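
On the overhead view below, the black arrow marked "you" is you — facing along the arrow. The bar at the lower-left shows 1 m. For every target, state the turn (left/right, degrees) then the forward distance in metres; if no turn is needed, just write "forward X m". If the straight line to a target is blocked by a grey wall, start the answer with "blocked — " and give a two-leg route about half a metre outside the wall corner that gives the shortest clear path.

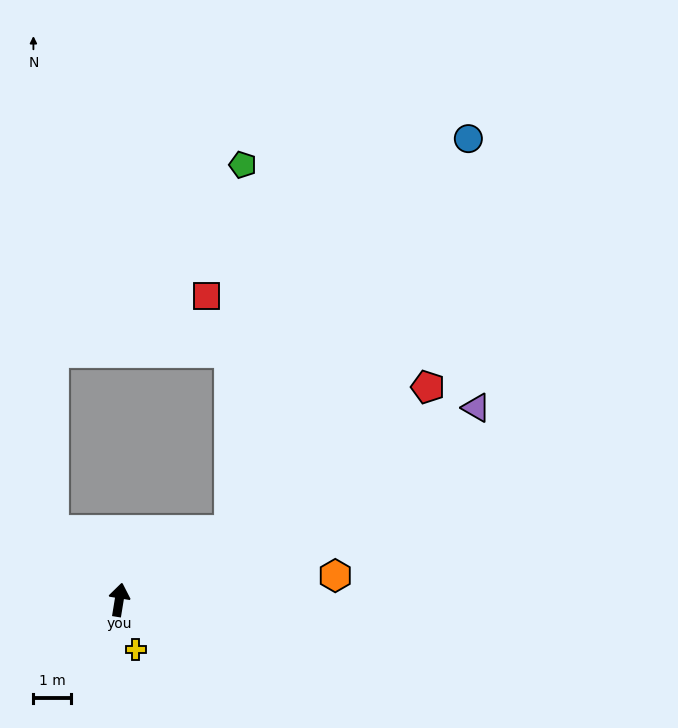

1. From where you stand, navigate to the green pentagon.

blocked — turn right 49°, forward 3.5 m, then turn left 56°, forward 9.8 m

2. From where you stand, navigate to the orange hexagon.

turn right 74°, forward 5.8 m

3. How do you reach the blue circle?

blocked — turn right 49°, forward 3.5 m, then turn left 27°, forward 12.3 m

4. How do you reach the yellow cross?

turn right 152°, forward 1.4 m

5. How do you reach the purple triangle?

turn right 52°, forward 10.9 m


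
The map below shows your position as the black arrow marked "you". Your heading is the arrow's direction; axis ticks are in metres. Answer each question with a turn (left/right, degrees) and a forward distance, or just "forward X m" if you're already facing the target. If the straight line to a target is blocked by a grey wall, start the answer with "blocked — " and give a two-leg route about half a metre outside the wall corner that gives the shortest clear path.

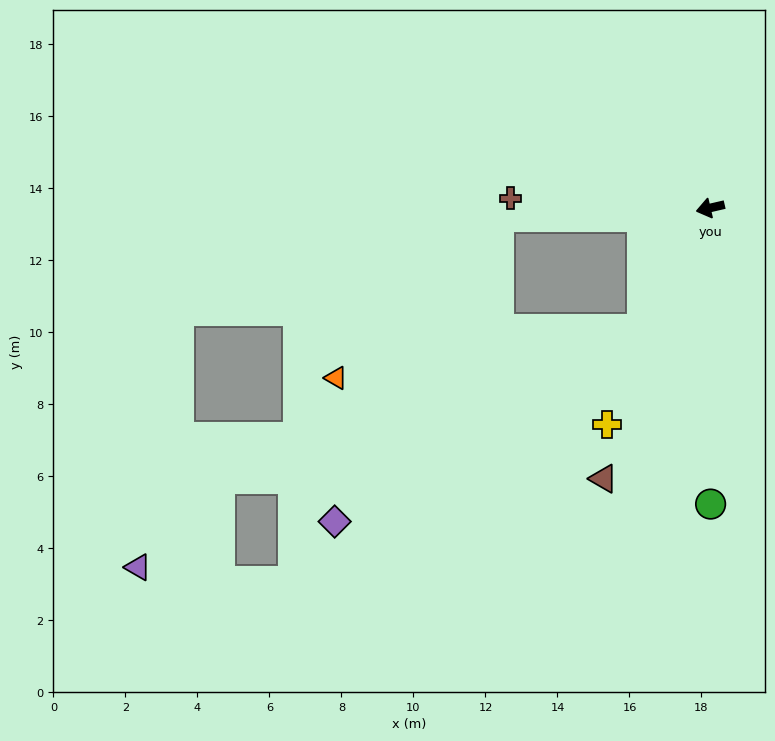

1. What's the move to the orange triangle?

blocked — turn left 48°, forward 3.9 m, then turn right 52°, forward 8.6 m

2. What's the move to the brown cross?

turn right 16°, forward 5.6 m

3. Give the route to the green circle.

turn left 77°, forward 8.2 m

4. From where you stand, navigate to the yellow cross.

turn left 51°, forward 6.7 m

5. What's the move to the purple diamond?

blocked — turn left 48°, forward 3.9 m, then turn right 29°, forward 10.1 m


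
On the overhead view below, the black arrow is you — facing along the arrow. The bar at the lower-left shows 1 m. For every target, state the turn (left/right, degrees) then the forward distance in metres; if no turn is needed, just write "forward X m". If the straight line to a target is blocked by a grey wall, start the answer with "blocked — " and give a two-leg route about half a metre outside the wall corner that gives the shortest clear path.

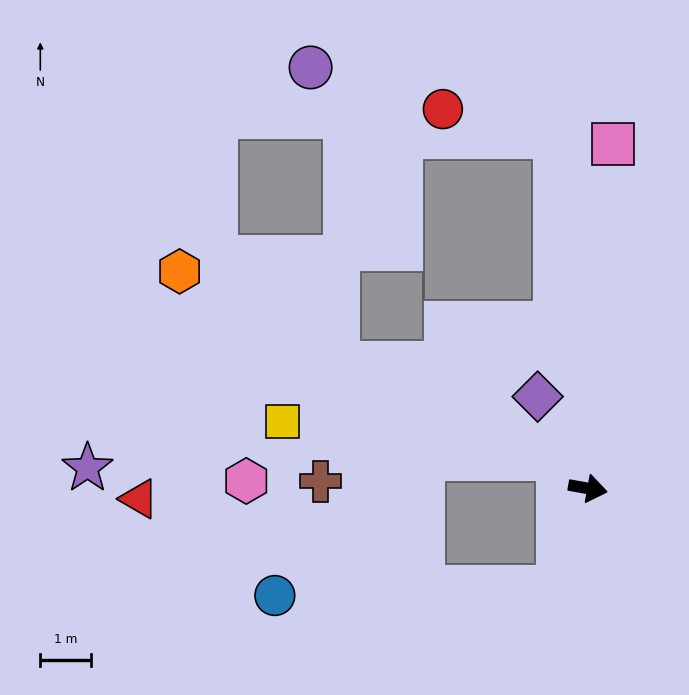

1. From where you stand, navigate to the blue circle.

blocked — turn right 96°, forward 2.0 m, then turn right 72°, forward 5.6 m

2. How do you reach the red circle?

blocked — turn left 106°, forward 6.9 m, then turn left 70°, forward 2.3 m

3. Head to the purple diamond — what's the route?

turn left 129°, forward 2.1 m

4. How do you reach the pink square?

turn left 96°, forward 6.8 m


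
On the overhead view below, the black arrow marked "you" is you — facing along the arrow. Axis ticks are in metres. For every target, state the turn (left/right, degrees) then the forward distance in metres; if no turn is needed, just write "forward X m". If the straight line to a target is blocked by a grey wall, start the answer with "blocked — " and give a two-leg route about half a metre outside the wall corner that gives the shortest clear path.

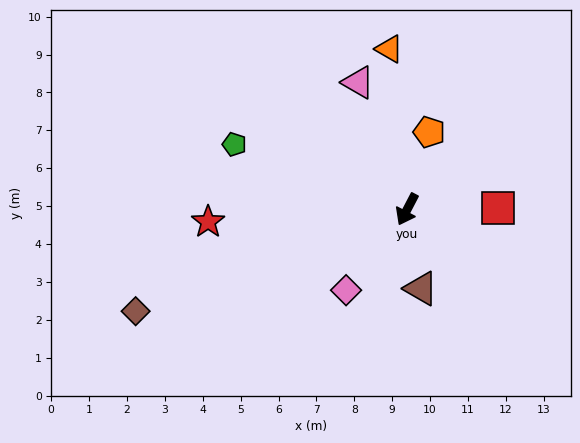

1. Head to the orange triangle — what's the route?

turn right 146°, forward 4.3 m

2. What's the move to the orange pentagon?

turn right 168°, forward 2.1 m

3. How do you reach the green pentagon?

turn right 83°, forward 4.9 m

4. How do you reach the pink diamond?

turn right 10°, forward 2.7 m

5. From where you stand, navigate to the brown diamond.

turn right 42°, forward 7.7 m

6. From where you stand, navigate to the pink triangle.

turn right 131°, forward 3.6 m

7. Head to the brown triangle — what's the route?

turn left 37°, forward 2.1 m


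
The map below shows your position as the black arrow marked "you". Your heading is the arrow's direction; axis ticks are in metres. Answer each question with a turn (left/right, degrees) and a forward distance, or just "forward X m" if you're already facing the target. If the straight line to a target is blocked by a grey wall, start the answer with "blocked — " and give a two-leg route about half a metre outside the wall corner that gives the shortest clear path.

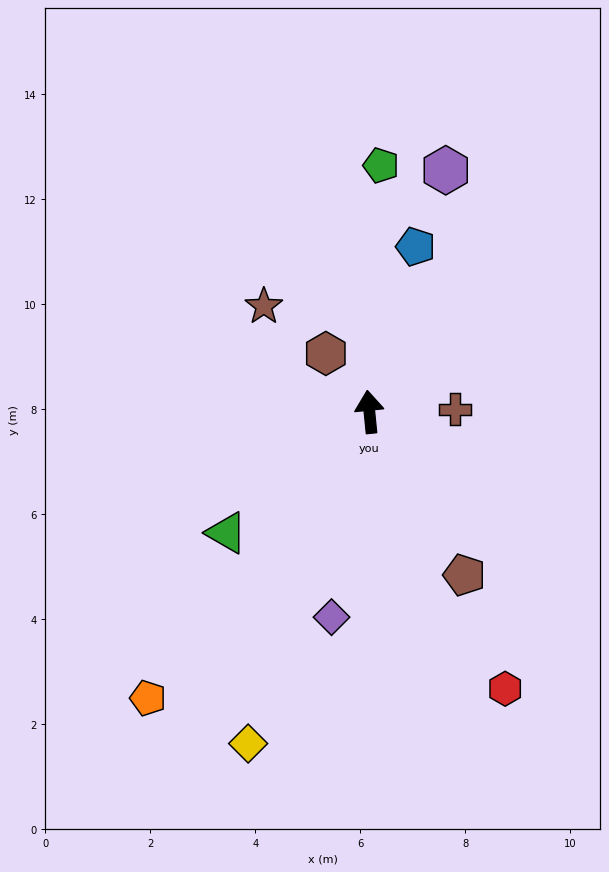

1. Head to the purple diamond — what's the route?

turn left 164°, forward 4.0 m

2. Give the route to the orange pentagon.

turn left 137°, forward 6.9 m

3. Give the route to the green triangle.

turn left 125°, forward 3.6 m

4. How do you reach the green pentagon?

turn right 8°, forward 4.7 m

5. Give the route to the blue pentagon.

turn right 21°, forward 3.3 m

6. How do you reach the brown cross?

turn right 94°, forward 1.6 m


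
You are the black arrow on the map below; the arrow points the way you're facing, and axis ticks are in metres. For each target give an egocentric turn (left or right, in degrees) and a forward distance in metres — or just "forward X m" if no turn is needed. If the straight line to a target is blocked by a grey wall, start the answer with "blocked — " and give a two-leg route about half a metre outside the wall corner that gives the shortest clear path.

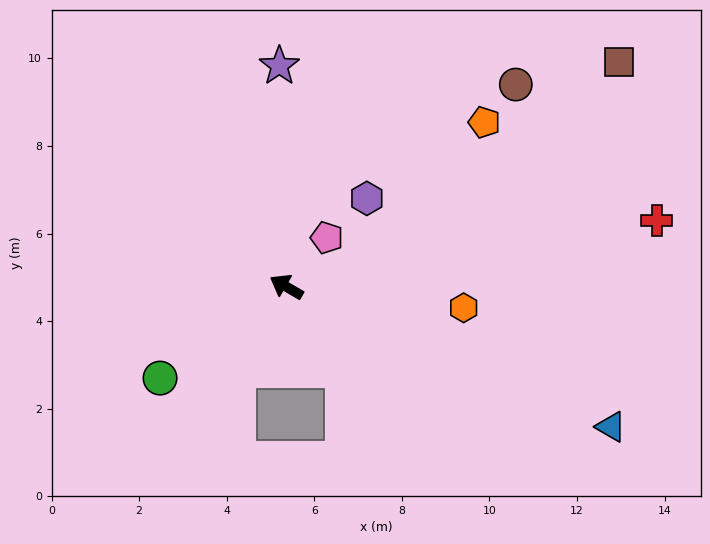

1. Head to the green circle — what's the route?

turn left 66°, forward 3.6 m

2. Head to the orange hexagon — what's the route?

turn right 157°, forward 4.1 m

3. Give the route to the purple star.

turn right 58°, forward 5.0 m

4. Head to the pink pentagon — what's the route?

turn right 99°, forward 1.5 m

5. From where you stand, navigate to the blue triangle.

turn right 173°, forward 8.1 m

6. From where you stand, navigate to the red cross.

turn right 140°, forward 8.6 m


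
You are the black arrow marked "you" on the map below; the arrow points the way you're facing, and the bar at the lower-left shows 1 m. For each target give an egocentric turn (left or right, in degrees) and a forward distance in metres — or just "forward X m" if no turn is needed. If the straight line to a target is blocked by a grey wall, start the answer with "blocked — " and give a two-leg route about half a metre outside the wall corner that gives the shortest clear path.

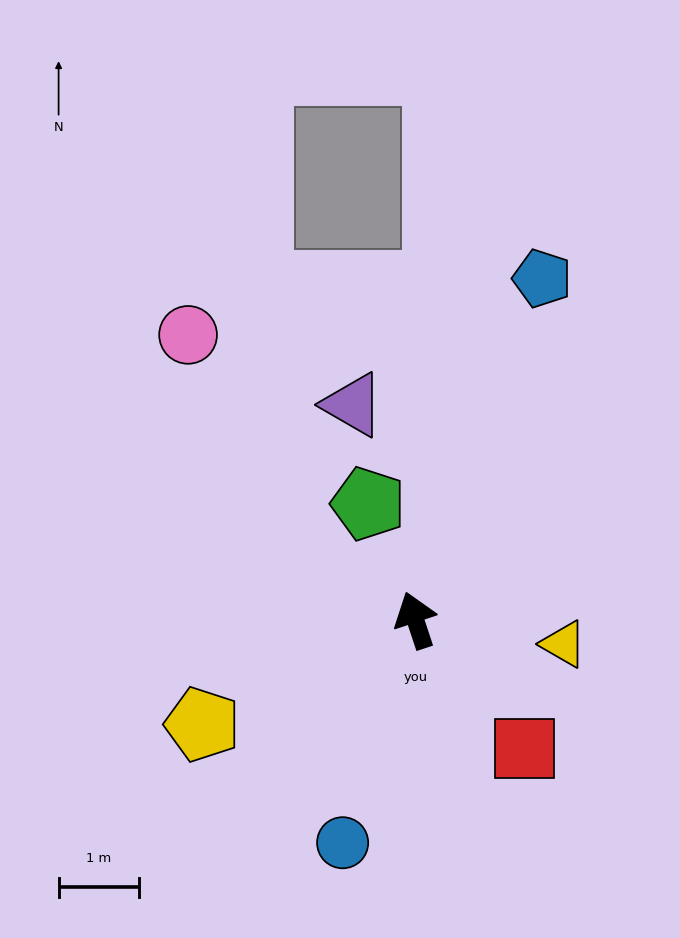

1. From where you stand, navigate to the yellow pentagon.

turn left 98°, forward 3.0 m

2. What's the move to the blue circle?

turn left 144°, forward 2.9 m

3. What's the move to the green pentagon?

turn left 4°, forward 1.6 m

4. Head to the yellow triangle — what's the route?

turn right 117°, forward 1.9 m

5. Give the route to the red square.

turn right 158°, forward 2.1 m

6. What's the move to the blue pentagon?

turn right 39°, forward 4.5 m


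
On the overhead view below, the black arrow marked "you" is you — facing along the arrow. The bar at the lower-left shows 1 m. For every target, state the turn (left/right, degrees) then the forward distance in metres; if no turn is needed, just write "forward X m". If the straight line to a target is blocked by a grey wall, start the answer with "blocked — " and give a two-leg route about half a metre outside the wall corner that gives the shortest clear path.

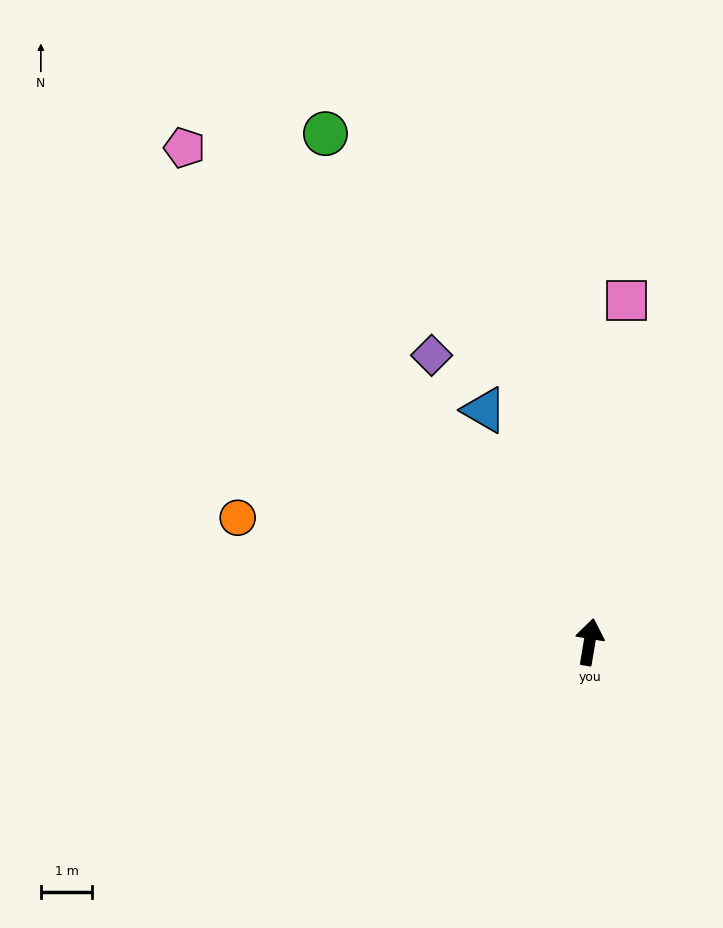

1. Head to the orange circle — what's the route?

turn left 80°, forward 7.2 m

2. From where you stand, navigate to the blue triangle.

turn left 34°, forward 4.9 m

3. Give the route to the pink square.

turn left 3°, forward 6.7 m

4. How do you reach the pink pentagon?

turn left 49°, forward 12.4 m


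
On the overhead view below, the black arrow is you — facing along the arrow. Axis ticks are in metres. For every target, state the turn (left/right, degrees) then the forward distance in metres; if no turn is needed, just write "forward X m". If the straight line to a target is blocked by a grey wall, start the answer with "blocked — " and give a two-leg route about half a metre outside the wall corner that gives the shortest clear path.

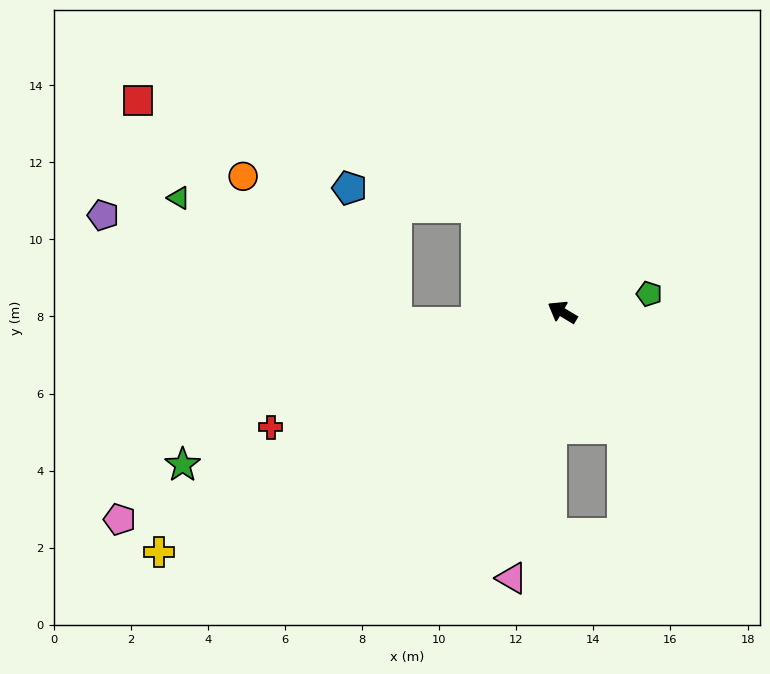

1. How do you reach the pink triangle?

turn left 110°, forward 7.0 m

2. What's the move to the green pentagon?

turn right 137°, forward 2.3 m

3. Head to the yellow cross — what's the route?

turn left 62°, forward 12.2 m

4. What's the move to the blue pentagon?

blocked — turn right 20°, forward 3.5 m, then turn left 43°, forward 3.3 m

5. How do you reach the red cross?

turn left 53°, forward 8.1 m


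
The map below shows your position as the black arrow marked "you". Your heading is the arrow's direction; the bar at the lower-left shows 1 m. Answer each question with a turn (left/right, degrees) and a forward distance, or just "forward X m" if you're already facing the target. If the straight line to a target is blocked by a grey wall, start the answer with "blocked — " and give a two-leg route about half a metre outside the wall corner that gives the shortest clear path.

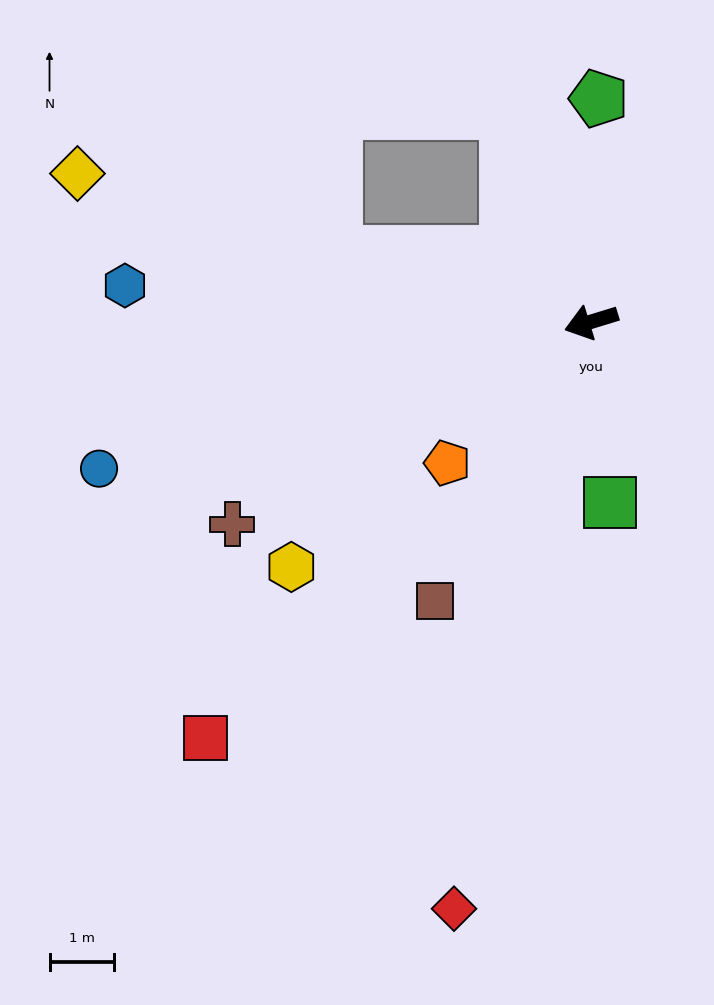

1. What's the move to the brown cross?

turn left 12°, forward 6.4 m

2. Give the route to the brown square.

turn left 44°, forward 5.0 m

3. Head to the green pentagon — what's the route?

turn right 109°, forward 3.5 m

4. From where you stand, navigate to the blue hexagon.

turn right 21°, forward 7.2 m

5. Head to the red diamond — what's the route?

turn left 60°, forward 9.3 m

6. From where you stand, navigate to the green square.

turn left 79°, forward 2.8 m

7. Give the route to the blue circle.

forward 8.0 m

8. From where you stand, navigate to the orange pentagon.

turn left 27°, forward 3.1 m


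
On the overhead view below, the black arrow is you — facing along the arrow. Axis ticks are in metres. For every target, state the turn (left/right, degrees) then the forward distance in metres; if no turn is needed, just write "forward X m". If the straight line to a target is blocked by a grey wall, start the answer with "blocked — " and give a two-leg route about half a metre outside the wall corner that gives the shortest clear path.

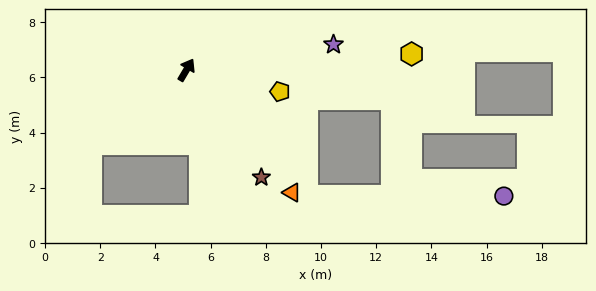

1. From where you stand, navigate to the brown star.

turn right 115°, forward 4.7 m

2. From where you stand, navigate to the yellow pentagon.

turn right 73°, forward 3.5 m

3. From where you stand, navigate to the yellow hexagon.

turn right 55°, forward 8.2 m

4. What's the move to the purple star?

turn right 50°, forward 5.4 m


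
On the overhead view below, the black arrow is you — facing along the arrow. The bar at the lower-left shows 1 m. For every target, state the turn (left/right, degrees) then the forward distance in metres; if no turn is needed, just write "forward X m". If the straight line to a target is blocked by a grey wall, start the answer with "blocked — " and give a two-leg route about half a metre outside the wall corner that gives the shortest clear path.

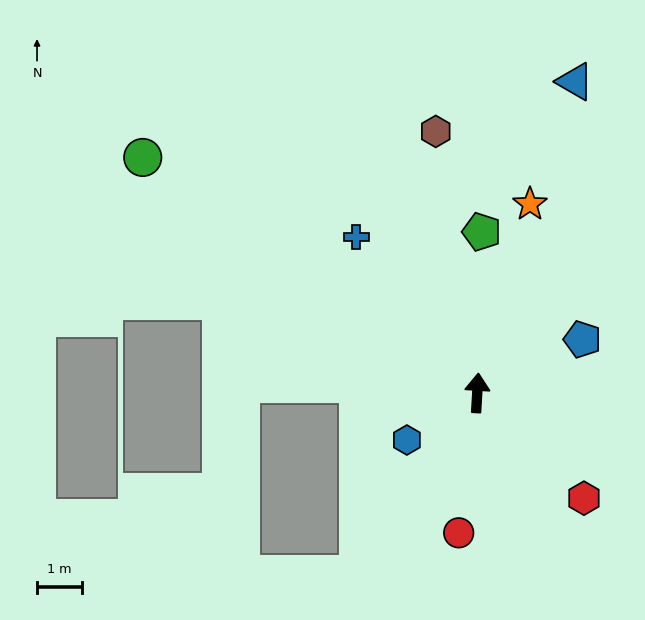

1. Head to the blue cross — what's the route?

turn left 41°, forward 4.4 m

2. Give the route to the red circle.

turn left 176°, forward 3.2 m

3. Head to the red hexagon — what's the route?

turn right 131°, forward 3.3 m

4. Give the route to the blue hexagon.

turn left 127°, forward 1.9 m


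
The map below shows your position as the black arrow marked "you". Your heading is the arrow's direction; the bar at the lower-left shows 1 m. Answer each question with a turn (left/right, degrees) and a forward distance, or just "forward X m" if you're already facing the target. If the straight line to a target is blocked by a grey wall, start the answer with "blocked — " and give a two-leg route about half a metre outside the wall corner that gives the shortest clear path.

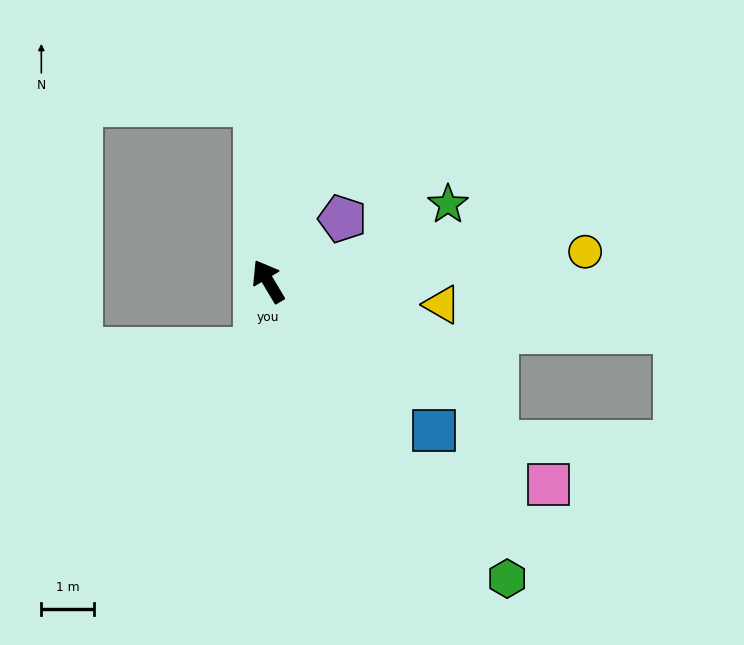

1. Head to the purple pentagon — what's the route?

turn right 81°, forward 1.9 m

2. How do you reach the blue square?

turn right 163°, forward 4.3 m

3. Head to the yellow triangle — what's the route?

turn right 128°, forward 3.3 m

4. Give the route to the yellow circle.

turn right 115°, forward 6.1 m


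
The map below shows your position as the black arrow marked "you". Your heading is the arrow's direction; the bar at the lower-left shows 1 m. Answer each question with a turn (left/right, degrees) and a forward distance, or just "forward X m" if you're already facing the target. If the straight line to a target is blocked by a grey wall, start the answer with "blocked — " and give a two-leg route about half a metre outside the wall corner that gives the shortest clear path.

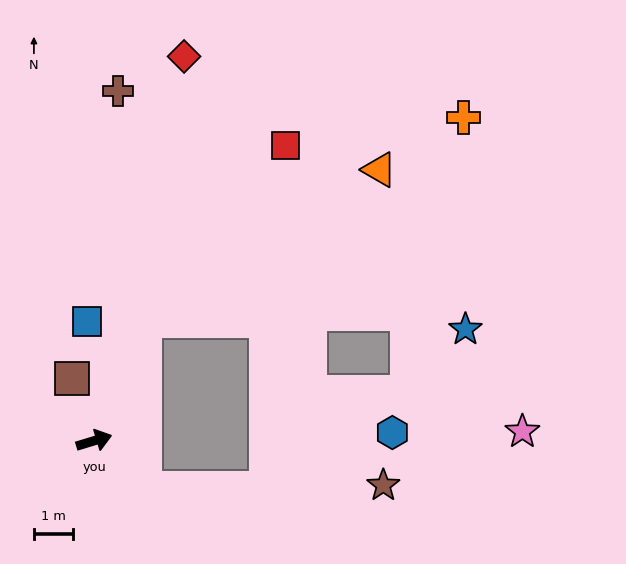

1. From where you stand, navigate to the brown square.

turn left 93°, forward 1.7 m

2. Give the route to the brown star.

blocked — turn right 60°, forward 1.8 m, then turn left 44°, forward 6.1 m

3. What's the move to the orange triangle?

blocked — turn left 50°, forward 3.3 m, then turn right 34°, forward 7.1 m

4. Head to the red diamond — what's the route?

turn left 60°, forward 10.0 m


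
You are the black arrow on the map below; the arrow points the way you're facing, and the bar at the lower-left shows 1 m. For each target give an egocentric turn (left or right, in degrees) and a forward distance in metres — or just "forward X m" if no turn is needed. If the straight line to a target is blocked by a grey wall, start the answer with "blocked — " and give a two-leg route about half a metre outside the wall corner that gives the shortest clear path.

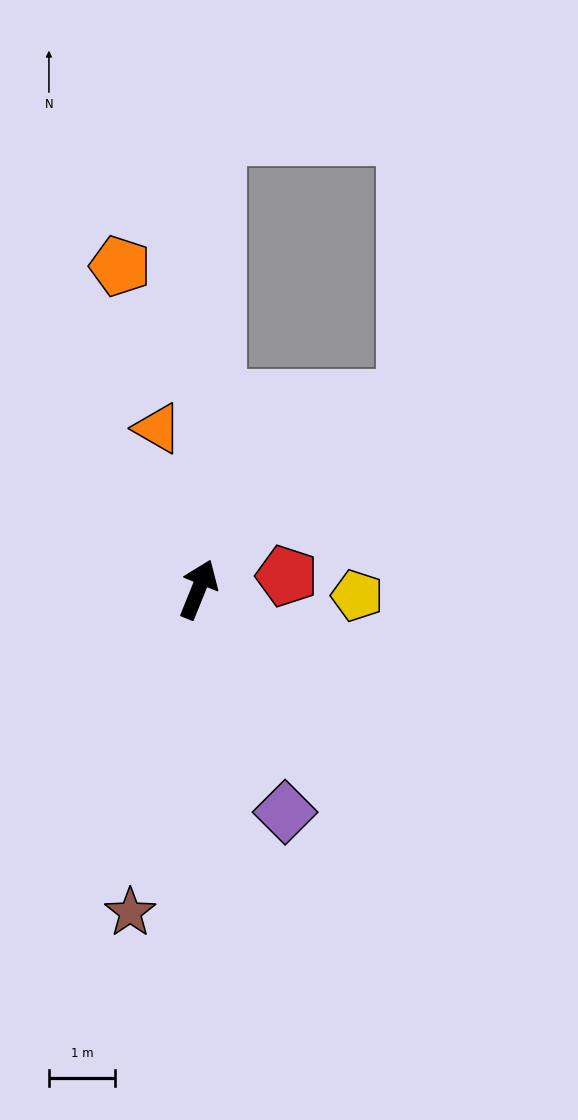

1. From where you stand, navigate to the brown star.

turn right 170°, forward 5.0 m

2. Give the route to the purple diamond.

turn right 137°, forward 3.6 m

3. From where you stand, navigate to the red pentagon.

turn right 59°, forward 1.4 m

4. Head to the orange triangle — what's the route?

turn left 36°, forward 2.5 m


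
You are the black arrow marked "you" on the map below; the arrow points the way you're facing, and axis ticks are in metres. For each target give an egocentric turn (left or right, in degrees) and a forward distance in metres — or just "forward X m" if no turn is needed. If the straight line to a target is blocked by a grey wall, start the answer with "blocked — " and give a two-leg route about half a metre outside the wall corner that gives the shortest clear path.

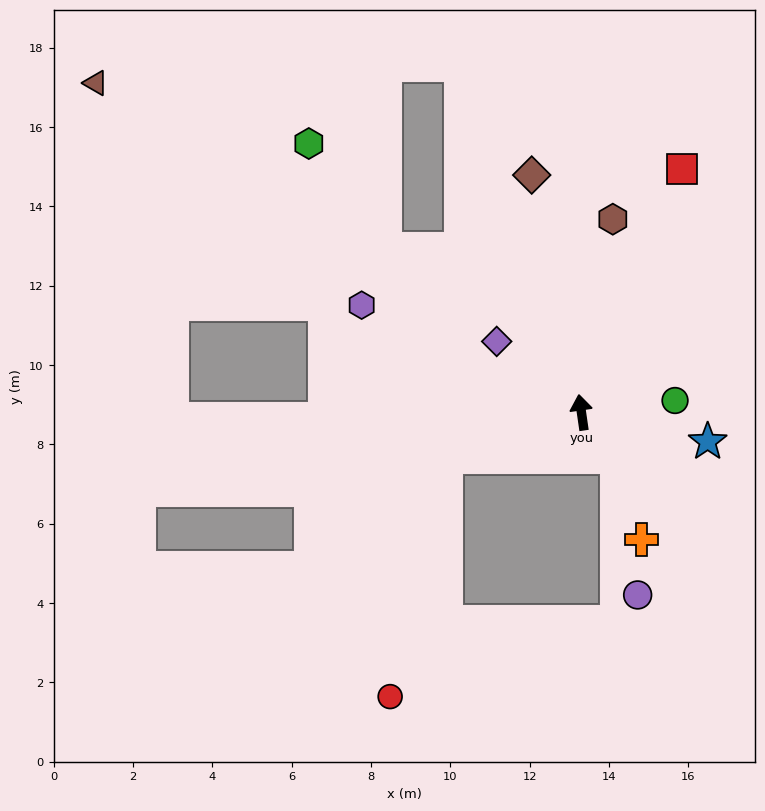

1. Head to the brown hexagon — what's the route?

turn right 17°, forward 4.9 m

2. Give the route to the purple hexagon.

turn left 56°, forward 6.2 m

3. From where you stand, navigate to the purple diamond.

turn left 42°, forward 2.8 m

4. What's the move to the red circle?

blocked — turn left 100°, forward 3.6 m, then turn left 59°, forward 6.2 m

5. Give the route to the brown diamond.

turn left 4°, forward 6.1 m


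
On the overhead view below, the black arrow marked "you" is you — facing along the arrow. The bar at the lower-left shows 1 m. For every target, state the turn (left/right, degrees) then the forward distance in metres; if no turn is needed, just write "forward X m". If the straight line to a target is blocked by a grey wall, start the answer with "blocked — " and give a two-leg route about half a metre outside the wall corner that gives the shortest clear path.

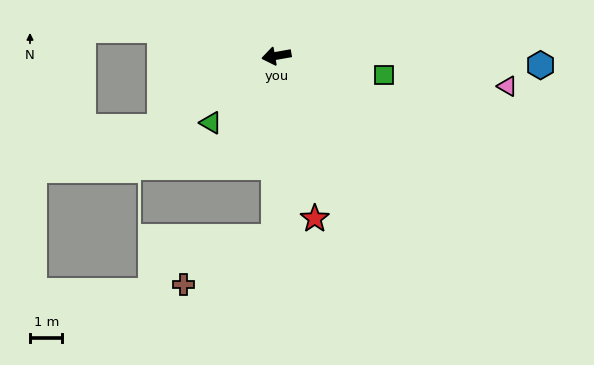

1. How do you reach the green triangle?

turn left 36°, forward 2.9 m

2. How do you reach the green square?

turn left 160°, forward 3.4 m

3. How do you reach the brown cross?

blocked — turn left 79°, forward 5.6 m, then turn right 62°, forward 3.2 m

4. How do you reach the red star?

turn left 93°, forward 5.1 m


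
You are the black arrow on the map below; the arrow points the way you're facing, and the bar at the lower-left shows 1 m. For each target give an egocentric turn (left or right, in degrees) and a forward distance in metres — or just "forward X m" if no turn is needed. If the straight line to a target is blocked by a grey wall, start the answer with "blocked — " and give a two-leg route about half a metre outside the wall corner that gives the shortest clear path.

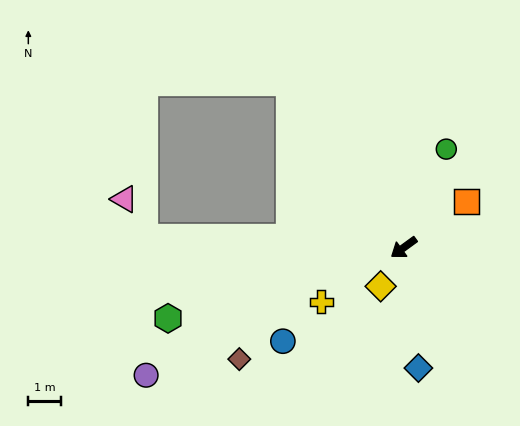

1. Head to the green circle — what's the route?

turn right 149°, forward 3.3 m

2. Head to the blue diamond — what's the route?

turn left 61°, forward 3.8 m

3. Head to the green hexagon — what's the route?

turn right 19°, forward 7.6 m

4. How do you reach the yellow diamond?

turn left 23°, forward 1.4 m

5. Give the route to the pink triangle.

blocked — turn right 38°, forward 8.1 m, then turn right 60°, forward 1.3 m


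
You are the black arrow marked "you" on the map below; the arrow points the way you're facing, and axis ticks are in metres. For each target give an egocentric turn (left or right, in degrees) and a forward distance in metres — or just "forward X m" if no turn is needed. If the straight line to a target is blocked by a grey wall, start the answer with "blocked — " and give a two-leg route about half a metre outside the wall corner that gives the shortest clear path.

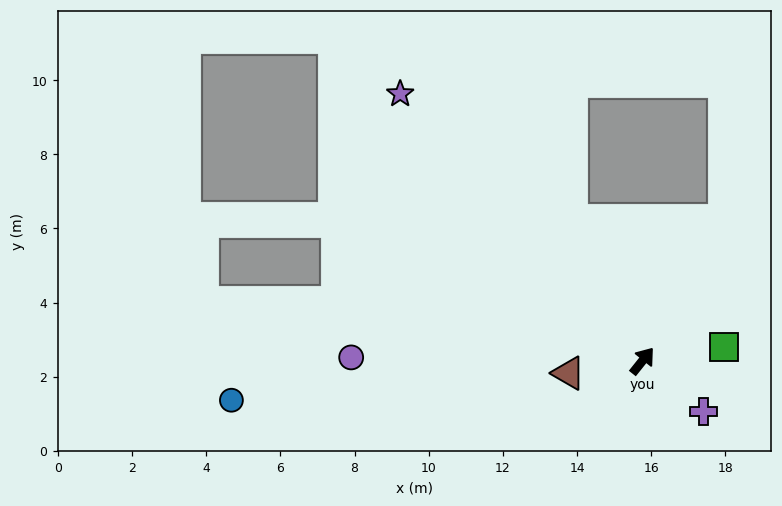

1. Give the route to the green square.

turn right 42°, forward 2.2 m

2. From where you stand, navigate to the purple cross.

turn right 91°, forward 2.1 m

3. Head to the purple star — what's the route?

turn left 81°, forward 9.7 m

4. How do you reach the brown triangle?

turn left 138°, forward 2.0 m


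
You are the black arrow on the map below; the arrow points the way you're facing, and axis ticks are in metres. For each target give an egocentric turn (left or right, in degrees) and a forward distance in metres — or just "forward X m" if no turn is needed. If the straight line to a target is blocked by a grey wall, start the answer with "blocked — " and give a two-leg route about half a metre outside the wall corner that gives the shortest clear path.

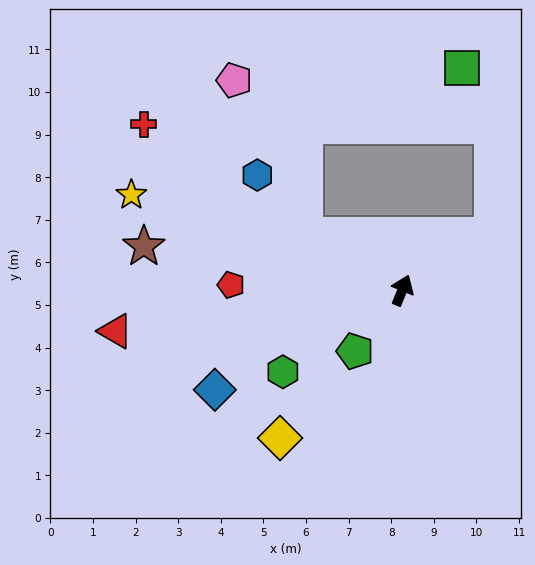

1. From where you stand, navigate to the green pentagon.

turn left 164°, forward 1.8 m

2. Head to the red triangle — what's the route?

turn left 120°, forward 6.8 m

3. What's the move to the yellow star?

turn left 93°, forward 6.7 m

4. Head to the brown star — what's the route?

turn left 103°, forward 6.2 m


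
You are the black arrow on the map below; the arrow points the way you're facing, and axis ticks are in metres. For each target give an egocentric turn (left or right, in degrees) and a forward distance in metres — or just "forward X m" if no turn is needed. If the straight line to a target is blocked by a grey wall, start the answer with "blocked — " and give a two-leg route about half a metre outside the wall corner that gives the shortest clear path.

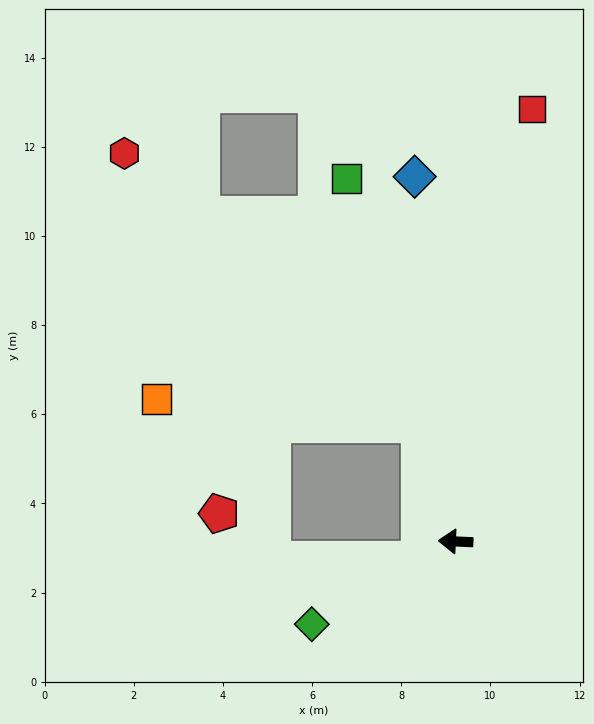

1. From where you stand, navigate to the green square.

turn right 71°, forward 8.5 m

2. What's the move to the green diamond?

turn left 33°, forward 3.7 m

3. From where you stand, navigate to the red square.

turn right 97°, forward 9.8 m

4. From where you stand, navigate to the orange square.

blocked — turn right 71°, forward 2.8 m, then turn left 68°, forward 6.0 m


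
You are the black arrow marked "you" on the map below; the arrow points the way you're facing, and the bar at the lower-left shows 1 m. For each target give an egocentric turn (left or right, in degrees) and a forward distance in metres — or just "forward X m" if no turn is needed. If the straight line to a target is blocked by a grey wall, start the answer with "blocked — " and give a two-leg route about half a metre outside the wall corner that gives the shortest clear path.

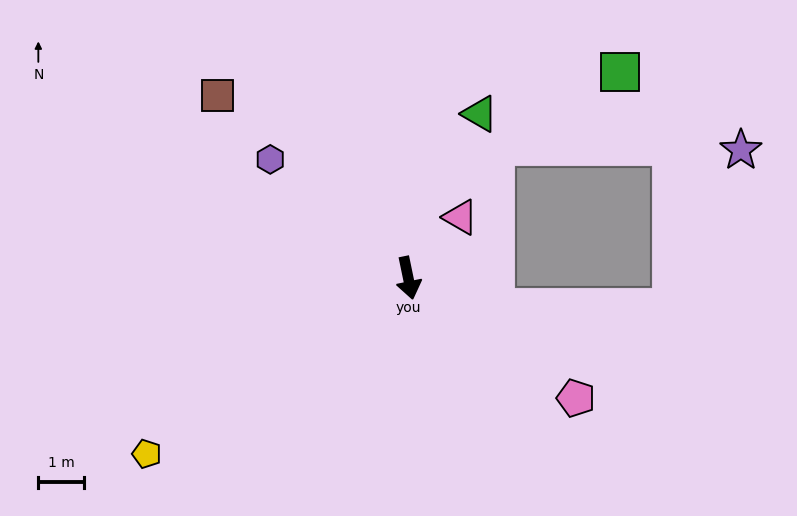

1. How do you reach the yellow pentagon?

turn right 68°, forward 6.9 m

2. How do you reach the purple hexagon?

turn right 142°, forward 4.0 m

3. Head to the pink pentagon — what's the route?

turn left 43°, forward 4.5 m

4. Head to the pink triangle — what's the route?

turn left 128°, forward 1.8 m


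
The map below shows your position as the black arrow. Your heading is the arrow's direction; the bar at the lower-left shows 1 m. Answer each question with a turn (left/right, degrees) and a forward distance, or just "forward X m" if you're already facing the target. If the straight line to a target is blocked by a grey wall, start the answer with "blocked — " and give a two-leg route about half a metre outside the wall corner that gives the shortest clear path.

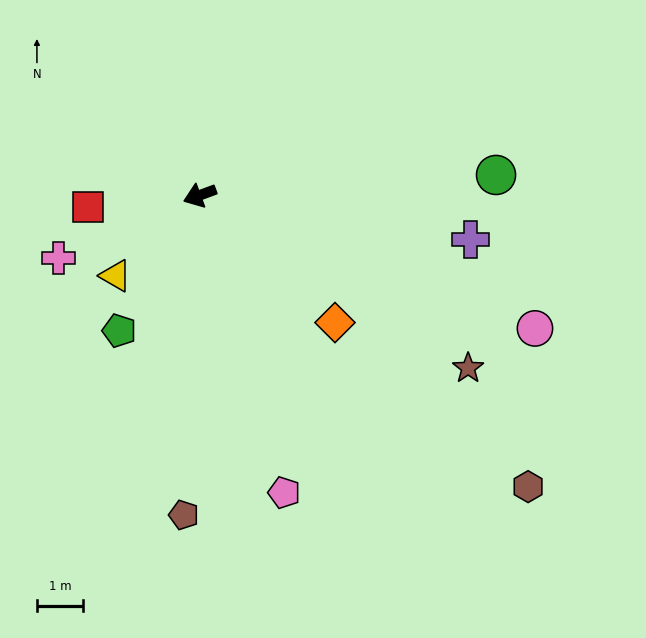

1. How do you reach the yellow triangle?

turn left 23°, forward 2.5 m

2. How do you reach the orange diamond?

turn left 116°, forward 4.0 m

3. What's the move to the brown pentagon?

turn left 67°, forward 6.9 m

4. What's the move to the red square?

turn right 14°, forward 2.4 m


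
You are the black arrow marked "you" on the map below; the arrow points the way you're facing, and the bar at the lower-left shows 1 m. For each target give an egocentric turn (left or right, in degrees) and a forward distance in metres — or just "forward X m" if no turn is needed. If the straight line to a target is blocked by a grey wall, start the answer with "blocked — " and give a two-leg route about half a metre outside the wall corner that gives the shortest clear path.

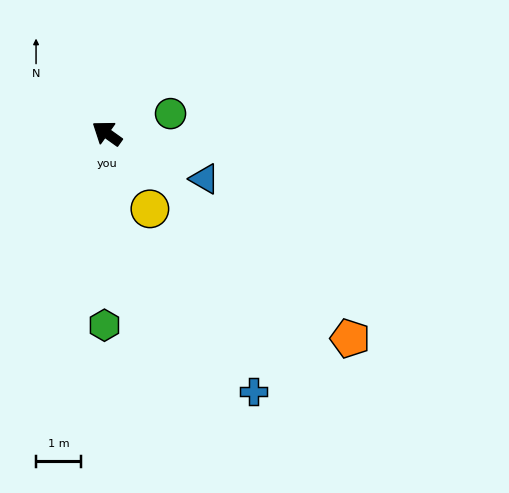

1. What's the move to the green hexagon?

turn left 125°, forward 4.3 m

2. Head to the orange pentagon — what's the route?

turn left 175°, forward 7.0 m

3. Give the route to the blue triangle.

turn right 170°, forward 2.4 m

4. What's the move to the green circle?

turn right 127°, forward 1.5 m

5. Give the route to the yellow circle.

turn left 155°, forward 1.9 m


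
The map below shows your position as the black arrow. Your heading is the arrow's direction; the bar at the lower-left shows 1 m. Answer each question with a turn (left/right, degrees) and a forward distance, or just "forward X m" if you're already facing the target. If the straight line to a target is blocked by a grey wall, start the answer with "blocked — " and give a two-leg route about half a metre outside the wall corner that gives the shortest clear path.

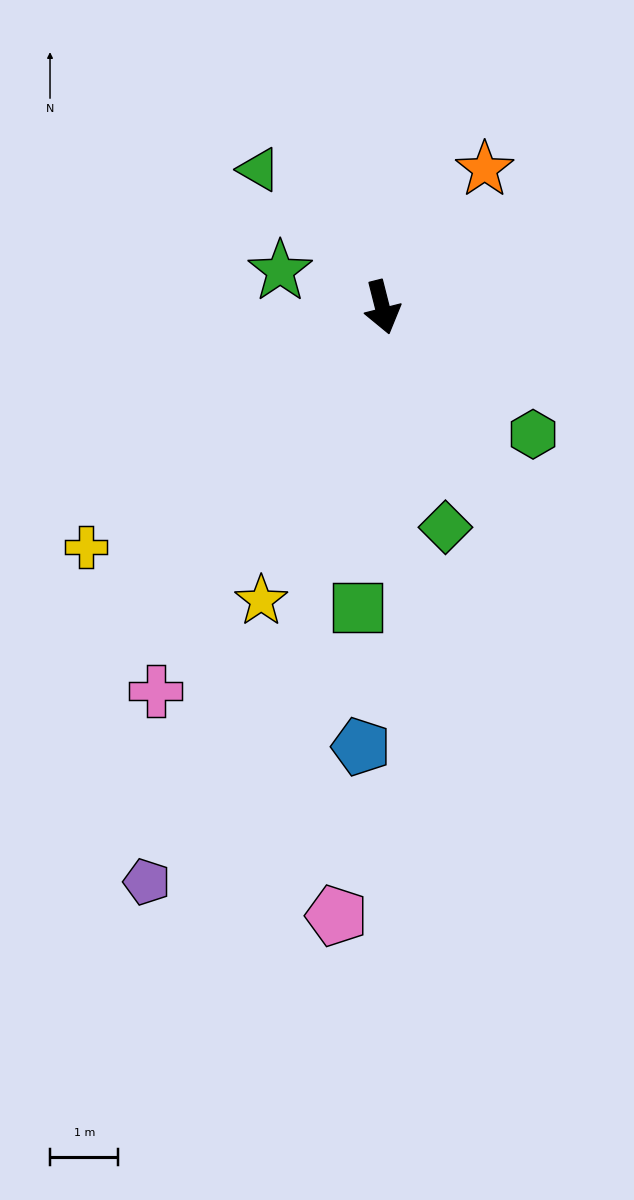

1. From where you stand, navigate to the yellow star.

turn right 37°, forward 4.6 m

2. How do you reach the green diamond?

forward 3.3 m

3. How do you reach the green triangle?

turn right 152°, forward 2.7 m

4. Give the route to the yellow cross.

turn right 65°, forward 5.6 m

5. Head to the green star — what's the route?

turn right 124°, forward 1.6 m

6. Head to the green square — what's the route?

turn right 19°, forward 4.4 m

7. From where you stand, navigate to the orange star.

turn left 129°, forward 2.5 m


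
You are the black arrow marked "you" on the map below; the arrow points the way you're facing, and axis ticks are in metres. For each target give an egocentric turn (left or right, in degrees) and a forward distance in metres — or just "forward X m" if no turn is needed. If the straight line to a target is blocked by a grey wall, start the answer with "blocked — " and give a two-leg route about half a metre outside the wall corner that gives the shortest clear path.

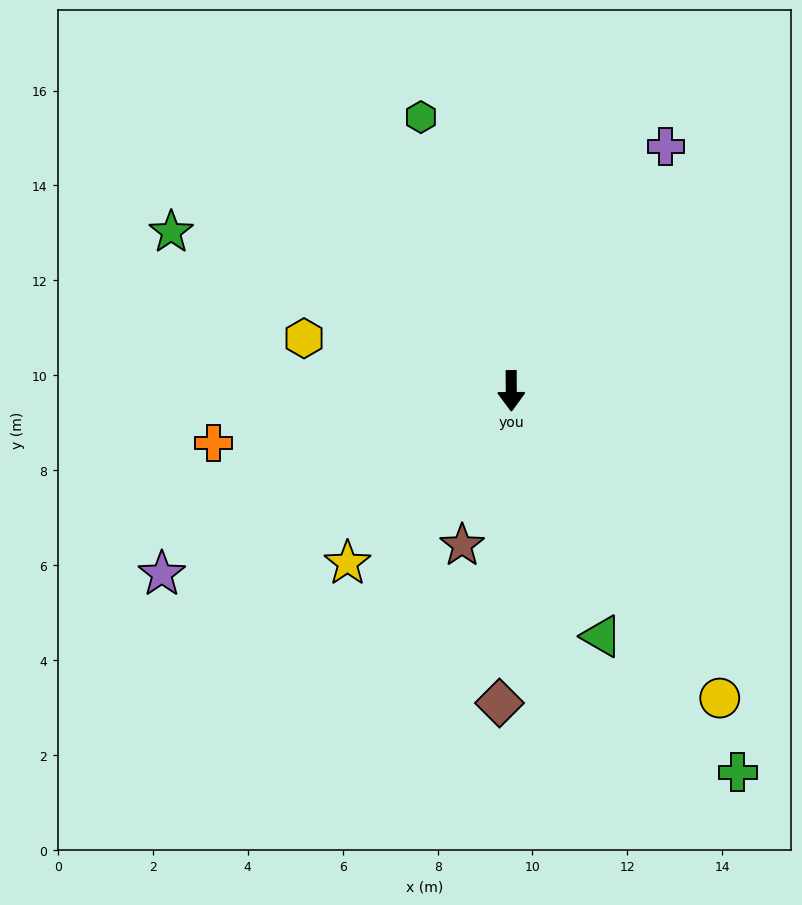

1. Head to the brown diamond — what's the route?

turn right 3°, forward 6.6 m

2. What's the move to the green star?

turn right 115°, forward 7.9 m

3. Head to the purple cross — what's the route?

turn left 147°, forward 6.1 m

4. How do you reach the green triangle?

turn left 20°, forward 5.5 m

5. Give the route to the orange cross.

turn right 80°, forward 6.4 m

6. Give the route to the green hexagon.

turn right 162°, forward 6.1 m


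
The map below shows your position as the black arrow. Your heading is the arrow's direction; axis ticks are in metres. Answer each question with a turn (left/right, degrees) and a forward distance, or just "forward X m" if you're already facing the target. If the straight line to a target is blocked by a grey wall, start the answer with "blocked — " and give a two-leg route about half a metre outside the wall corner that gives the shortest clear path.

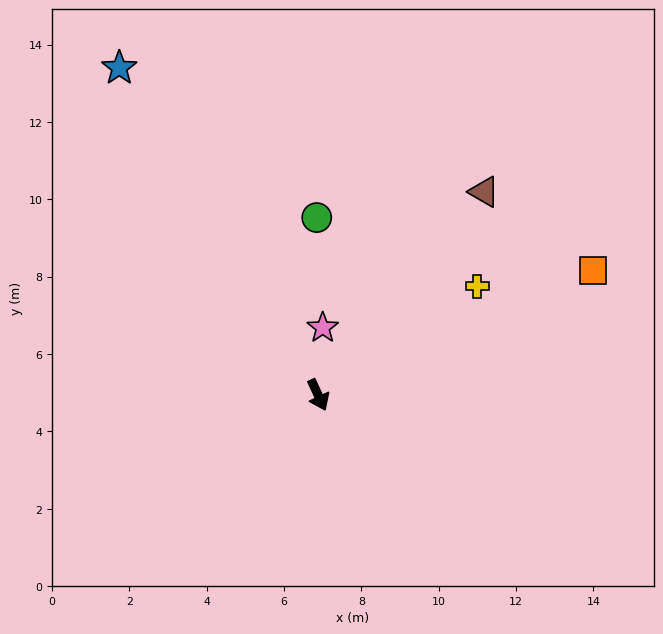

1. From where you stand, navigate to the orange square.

turn left 89°, forward 7.8 m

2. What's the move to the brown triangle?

turn left 116°, forward 6.8 m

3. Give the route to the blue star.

turn right 174°, forward 9.9 m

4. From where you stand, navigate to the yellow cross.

turn left 99°, forward 5.0 m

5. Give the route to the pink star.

turn left 151°, forward 1.7 m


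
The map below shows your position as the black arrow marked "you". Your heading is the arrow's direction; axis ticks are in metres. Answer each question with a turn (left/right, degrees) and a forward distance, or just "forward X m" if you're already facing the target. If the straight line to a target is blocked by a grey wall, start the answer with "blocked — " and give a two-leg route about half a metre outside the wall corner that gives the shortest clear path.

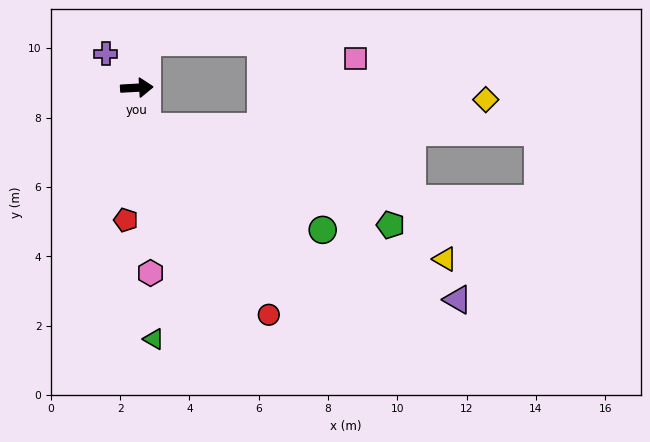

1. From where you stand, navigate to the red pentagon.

turn right 98°, forward 3.8 m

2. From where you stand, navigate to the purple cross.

turn left 129°, forward 1.3 m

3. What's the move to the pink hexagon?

turn right 89°, forward 5.4 m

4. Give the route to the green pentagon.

blocked — turn right 79°, forward 1.2 m, then turn left 54°, forward 7.6 m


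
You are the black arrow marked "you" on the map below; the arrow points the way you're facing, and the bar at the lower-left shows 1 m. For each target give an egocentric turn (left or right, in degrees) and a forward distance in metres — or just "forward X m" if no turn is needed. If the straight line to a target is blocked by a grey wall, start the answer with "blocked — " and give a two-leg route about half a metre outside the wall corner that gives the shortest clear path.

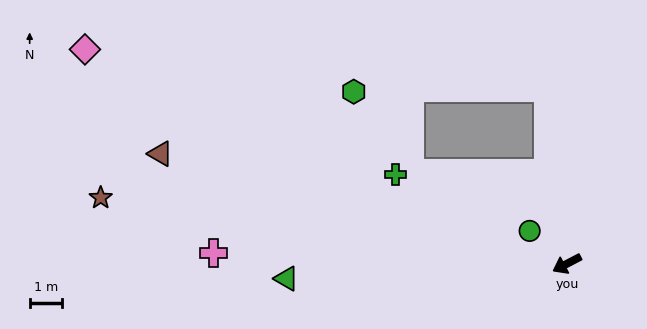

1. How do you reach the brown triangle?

turn right 43°, forward 12.9 m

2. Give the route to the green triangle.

turn right 25°, forward 8.6 m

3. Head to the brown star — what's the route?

turn right 36°, forward 14.4 m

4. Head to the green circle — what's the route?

turn right 69°, forward 1.5 m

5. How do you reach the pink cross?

turn right 29°, forward 10.8 m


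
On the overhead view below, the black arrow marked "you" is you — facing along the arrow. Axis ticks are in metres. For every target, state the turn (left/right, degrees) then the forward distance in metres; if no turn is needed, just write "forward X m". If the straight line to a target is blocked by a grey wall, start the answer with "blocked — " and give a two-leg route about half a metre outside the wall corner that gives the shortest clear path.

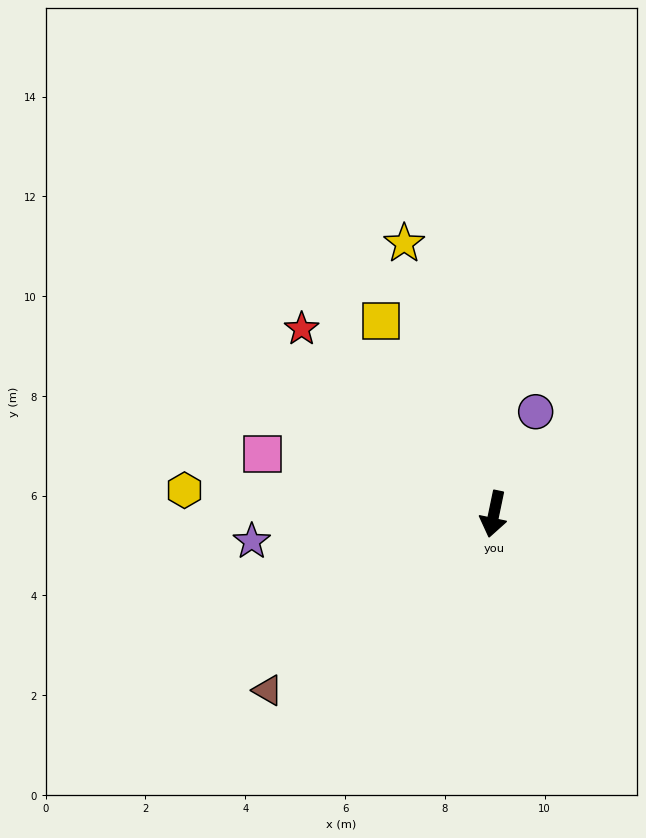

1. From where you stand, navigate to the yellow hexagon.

turn right 83°, forward 6.2 m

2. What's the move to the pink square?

turn right 93°, forward 4.8 m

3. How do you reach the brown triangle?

turn right 40°, forward 5.7 m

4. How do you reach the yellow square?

turn right 138°, forward 4.5 m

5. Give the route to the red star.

turn right 122°, forward 5.4 m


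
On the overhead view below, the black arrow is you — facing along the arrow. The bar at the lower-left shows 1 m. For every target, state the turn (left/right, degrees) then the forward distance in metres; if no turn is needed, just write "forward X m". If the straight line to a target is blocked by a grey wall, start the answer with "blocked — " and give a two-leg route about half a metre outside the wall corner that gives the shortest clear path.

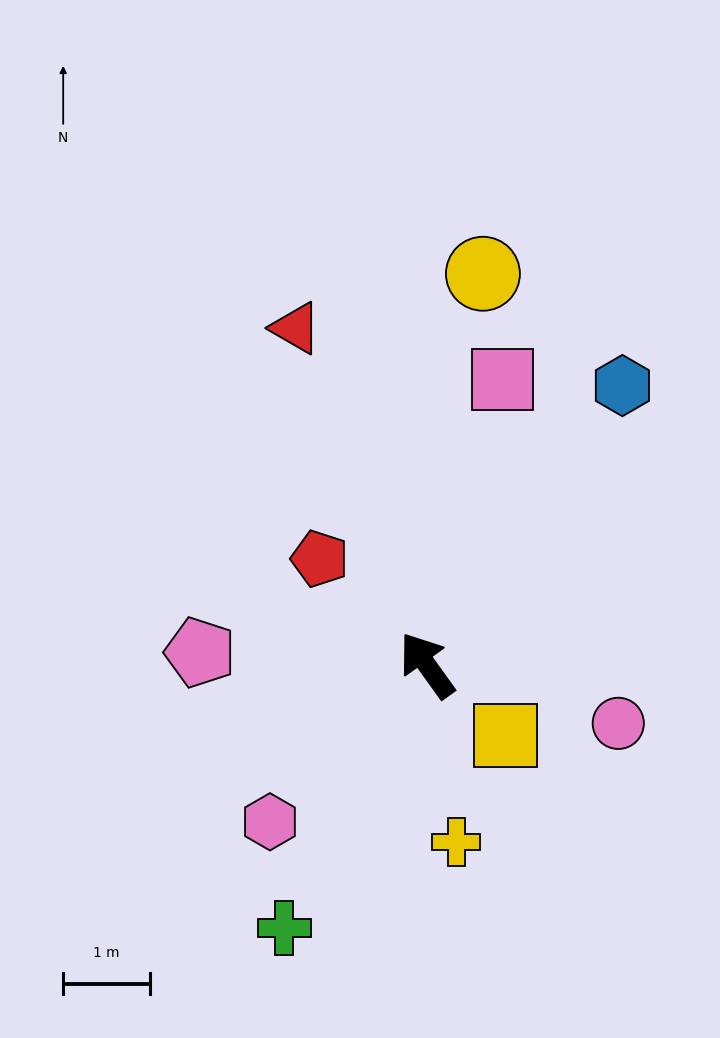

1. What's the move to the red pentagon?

turn left 10°, forward 1.7 m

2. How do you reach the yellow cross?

turn left 154°, forward 2.1 m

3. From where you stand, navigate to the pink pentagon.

turn left 51°, forward 2.6 m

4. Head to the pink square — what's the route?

turn right 50°, forward 3.4 m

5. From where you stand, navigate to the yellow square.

turn right 168°, forward 1.2 m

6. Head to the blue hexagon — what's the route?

turn right 71°, forward 3.9 m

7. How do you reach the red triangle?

turn right 14°, forward 4.2 m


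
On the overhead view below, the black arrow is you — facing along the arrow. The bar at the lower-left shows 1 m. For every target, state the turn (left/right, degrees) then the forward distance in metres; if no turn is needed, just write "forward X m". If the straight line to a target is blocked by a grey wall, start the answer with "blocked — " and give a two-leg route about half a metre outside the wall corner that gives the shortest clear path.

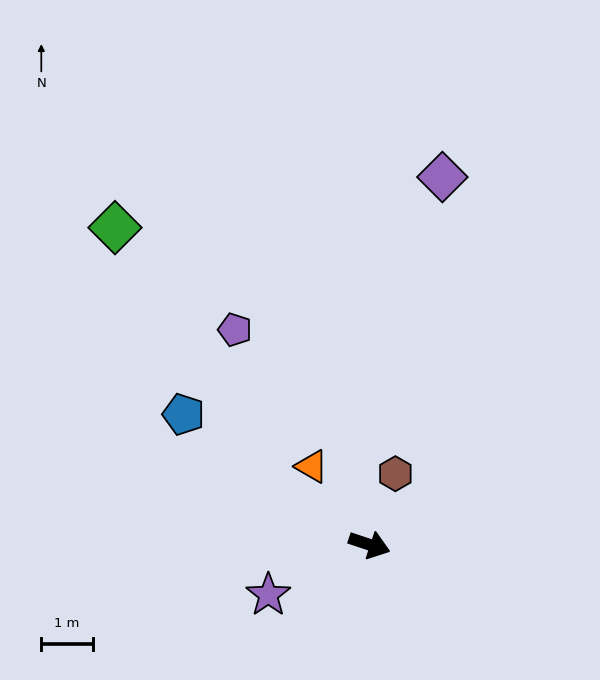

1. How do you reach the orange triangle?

turn left 145°, forward 1.9 m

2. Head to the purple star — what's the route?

turn right 135°, forward 2.2 m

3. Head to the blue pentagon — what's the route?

turn left 163°, forward 4.4 m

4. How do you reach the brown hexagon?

turn left 88°, forward 1.5 m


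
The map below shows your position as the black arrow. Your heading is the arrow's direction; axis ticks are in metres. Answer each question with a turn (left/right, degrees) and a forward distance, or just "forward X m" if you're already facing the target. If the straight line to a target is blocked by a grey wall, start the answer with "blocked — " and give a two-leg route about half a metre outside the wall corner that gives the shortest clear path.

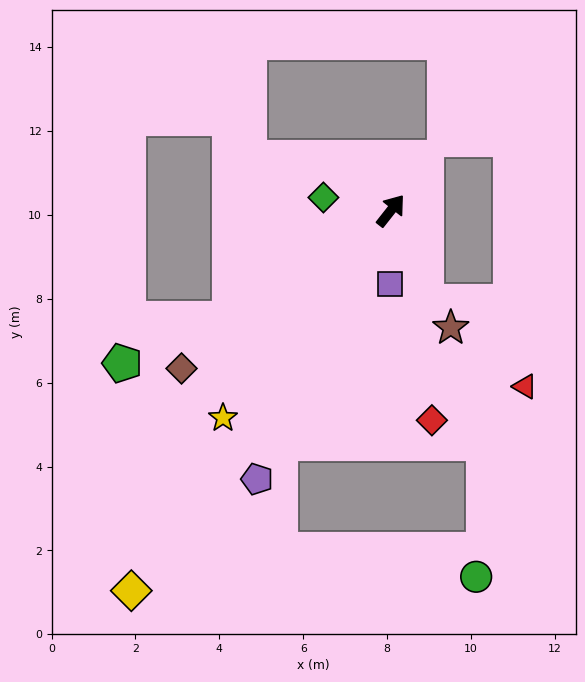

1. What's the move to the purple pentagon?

turn right 168°, forward 7.2 m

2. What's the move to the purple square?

turn right 143°, forward 1.8 m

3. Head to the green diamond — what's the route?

turn left 117°, forward 1.6 m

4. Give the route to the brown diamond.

turn left 165°, forward 6.3 m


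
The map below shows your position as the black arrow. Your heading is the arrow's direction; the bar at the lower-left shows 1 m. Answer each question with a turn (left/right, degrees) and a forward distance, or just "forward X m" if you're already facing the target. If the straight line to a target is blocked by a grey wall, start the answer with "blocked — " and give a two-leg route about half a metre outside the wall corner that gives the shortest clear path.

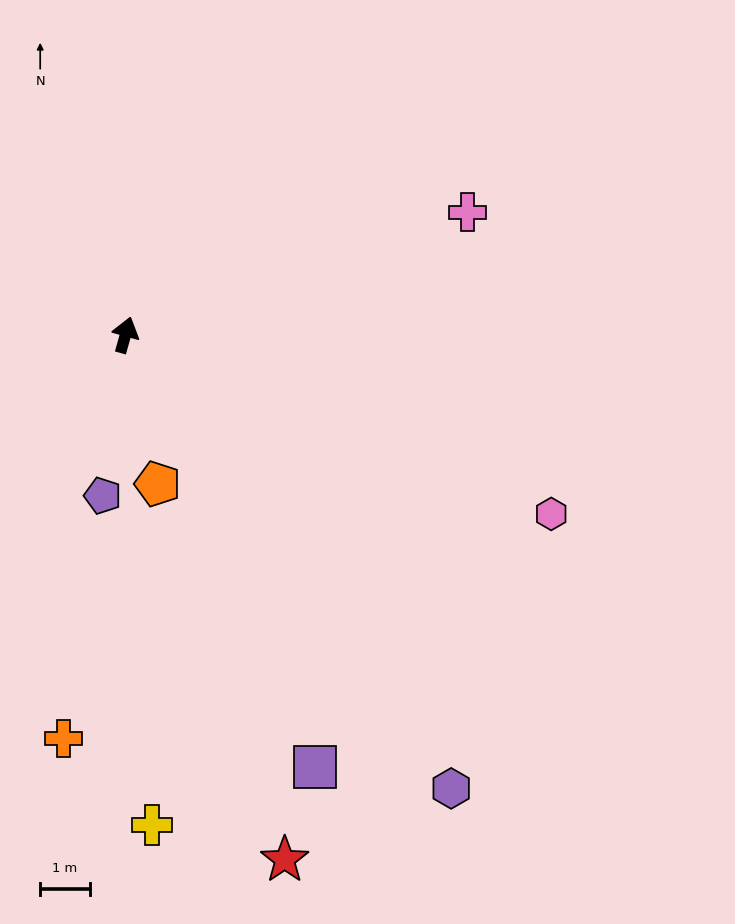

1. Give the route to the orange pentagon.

turn right 152°, forward 3.1 m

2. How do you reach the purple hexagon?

turn right 129°, forward 11.2 m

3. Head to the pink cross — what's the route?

turn right 55°, forward 7.3 m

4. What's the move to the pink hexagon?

turn right 97°, forward 9.3 m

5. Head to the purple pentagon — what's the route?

turn right 172°, forward 3.3 m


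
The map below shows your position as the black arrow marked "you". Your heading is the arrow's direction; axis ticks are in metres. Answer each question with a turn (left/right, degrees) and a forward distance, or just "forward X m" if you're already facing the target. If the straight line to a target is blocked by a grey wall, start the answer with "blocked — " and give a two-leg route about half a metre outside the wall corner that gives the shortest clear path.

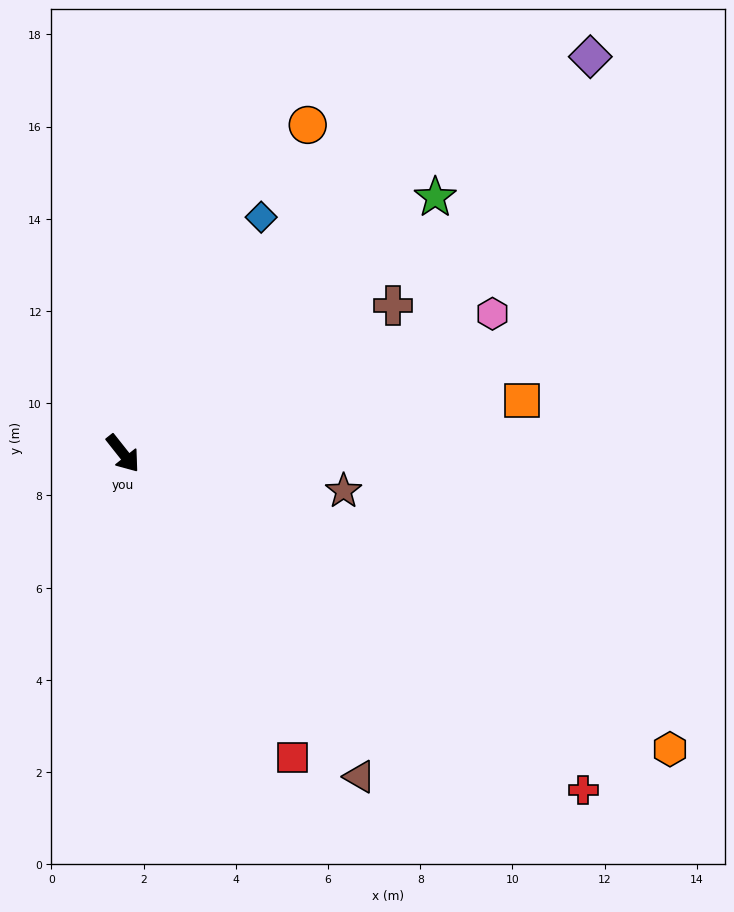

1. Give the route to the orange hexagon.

turn left 23°, forward 13.5 m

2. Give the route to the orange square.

turn left 59°, forward 8.7 m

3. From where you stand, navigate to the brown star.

turn left 42°, forward 4.9 m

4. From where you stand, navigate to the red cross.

turn left 15°, forward 12.4 m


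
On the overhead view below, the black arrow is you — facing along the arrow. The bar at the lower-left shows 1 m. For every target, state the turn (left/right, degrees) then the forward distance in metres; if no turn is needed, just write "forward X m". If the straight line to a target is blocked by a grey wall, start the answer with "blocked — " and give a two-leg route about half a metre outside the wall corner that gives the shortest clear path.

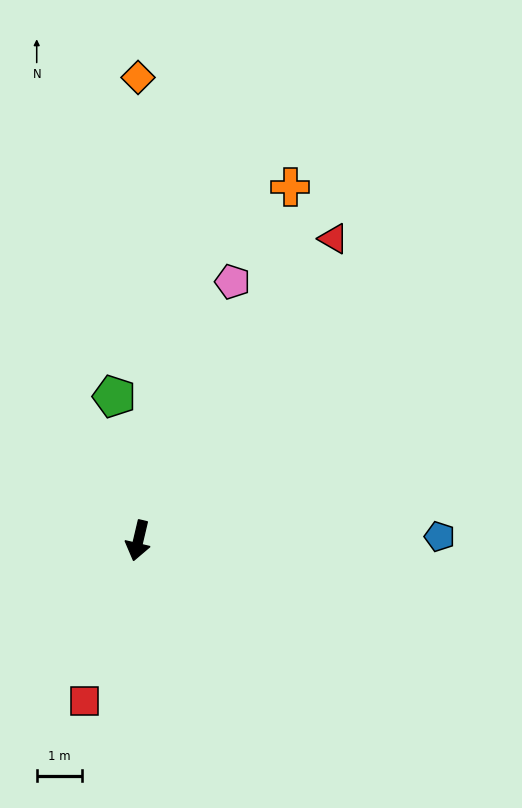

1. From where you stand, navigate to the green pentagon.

turn right 157°, forward 3.2 m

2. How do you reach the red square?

turn right 5°, forward 3.7 m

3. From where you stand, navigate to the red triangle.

turn left 160°, forward 7.9 m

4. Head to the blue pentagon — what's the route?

turn left 104°, forward 6.6 m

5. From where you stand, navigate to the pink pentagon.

turn left 173°, forward 6.0 m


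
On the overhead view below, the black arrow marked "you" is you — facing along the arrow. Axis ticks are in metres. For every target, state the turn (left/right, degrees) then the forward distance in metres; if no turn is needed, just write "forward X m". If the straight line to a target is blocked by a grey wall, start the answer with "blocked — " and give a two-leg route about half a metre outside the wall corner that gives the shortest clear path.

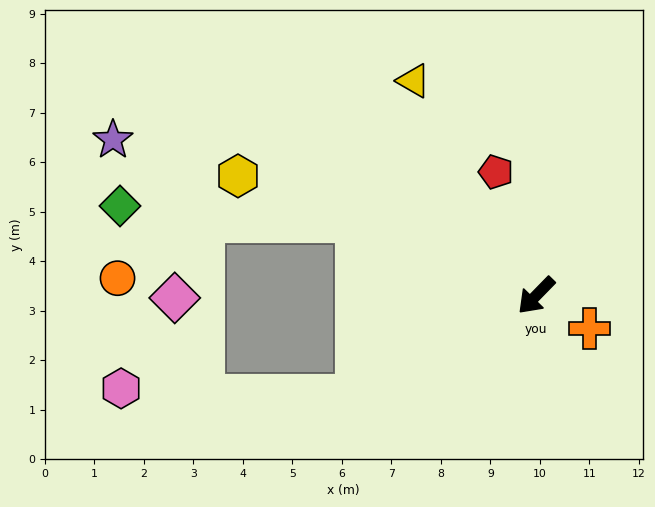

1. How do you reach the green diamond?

blocked — turn right 68°, forward 3.9 m, then turn left 18°, forward 4.8 m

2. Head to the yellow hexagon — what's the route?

turn right 68°, forward 6.5 m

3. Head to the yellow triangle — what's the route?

turn right 106°, forward 5.0 m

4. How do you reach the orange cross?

turn left 103°, forward 1.3 m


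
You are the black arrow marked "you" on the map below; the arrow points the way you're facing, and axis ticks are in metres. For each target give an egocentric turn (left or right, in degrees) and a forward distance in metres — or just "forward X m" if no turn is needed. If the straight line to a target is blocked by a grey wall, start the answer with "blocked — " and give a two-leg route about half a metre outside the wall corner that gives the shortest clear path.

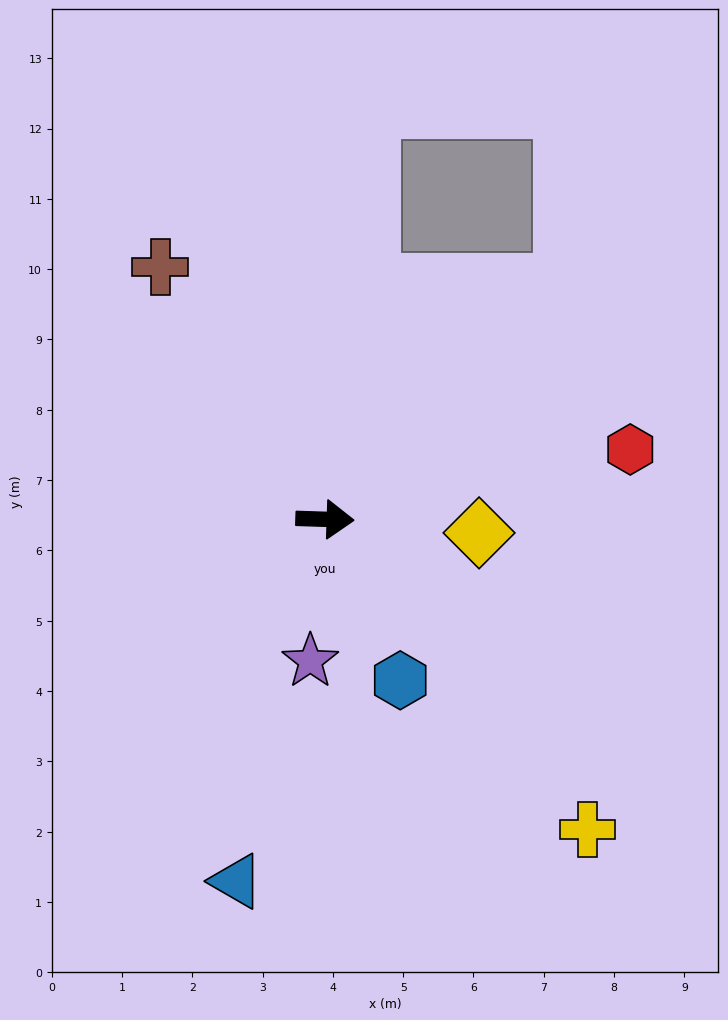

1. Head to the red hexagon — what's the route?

turn left 15°, forward 4.5 m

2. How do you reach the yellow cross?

turn right 48°, forward 5.8 m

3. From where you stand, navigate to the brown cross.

turn left 125°, forward 4.3 m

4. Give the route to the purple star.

turn right 94°, forward 2.0 m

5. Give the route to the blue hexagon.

turn right 63°, forward 2.5 m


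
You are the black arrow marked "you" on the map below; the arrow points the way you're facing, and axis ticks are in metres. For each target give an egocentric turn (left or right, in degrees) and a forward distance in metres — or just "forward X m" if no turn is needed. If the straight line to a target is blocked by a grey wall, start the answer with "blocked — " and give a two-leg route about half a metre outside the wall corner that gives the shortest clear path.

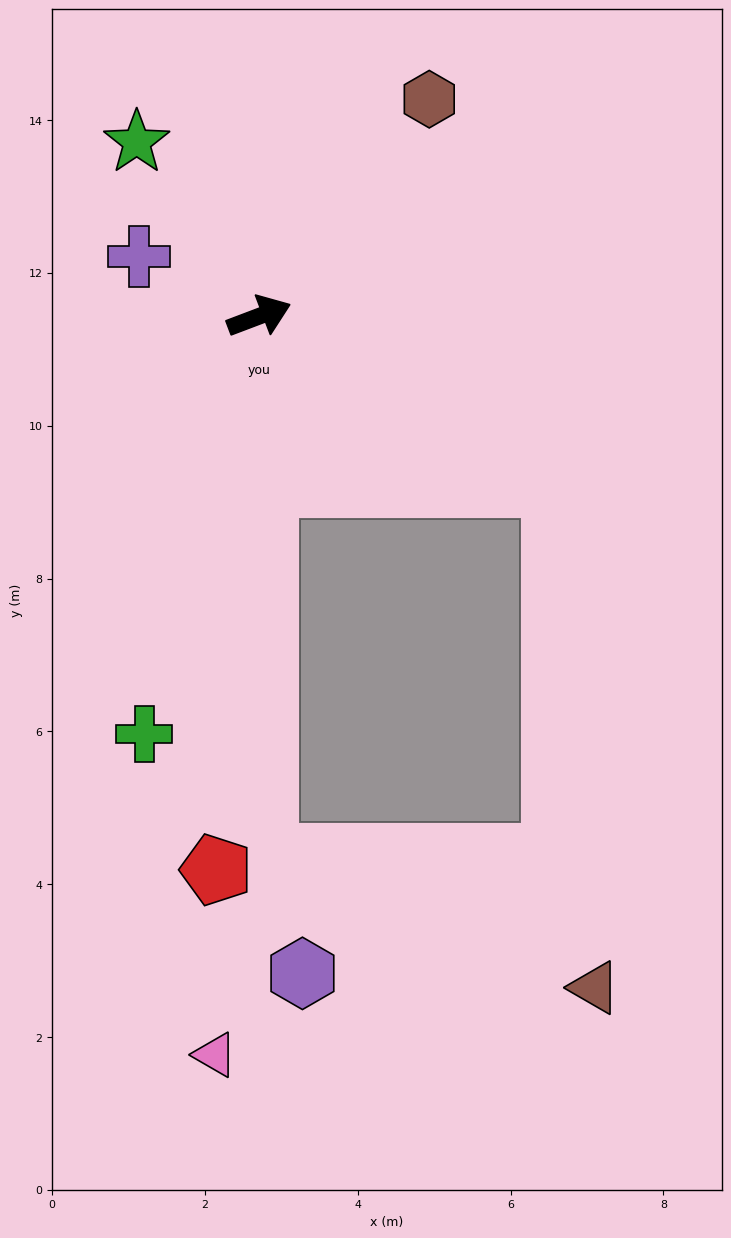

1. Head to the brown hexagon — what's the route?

turn left 31°, forward 3.6 m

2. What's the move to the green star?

turn left 104°, forward 2.8 m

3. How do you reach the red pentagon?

turn right 115°, forward 7.3 m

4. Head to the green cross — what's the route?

turn right 126°, forward 5.7 m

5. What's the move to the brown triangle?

blocked — turn right 50°, forward 4.5 m, then turn right 56°, forward 6.6 m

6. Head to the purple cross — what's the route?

turn left 133°, forward 1.8 m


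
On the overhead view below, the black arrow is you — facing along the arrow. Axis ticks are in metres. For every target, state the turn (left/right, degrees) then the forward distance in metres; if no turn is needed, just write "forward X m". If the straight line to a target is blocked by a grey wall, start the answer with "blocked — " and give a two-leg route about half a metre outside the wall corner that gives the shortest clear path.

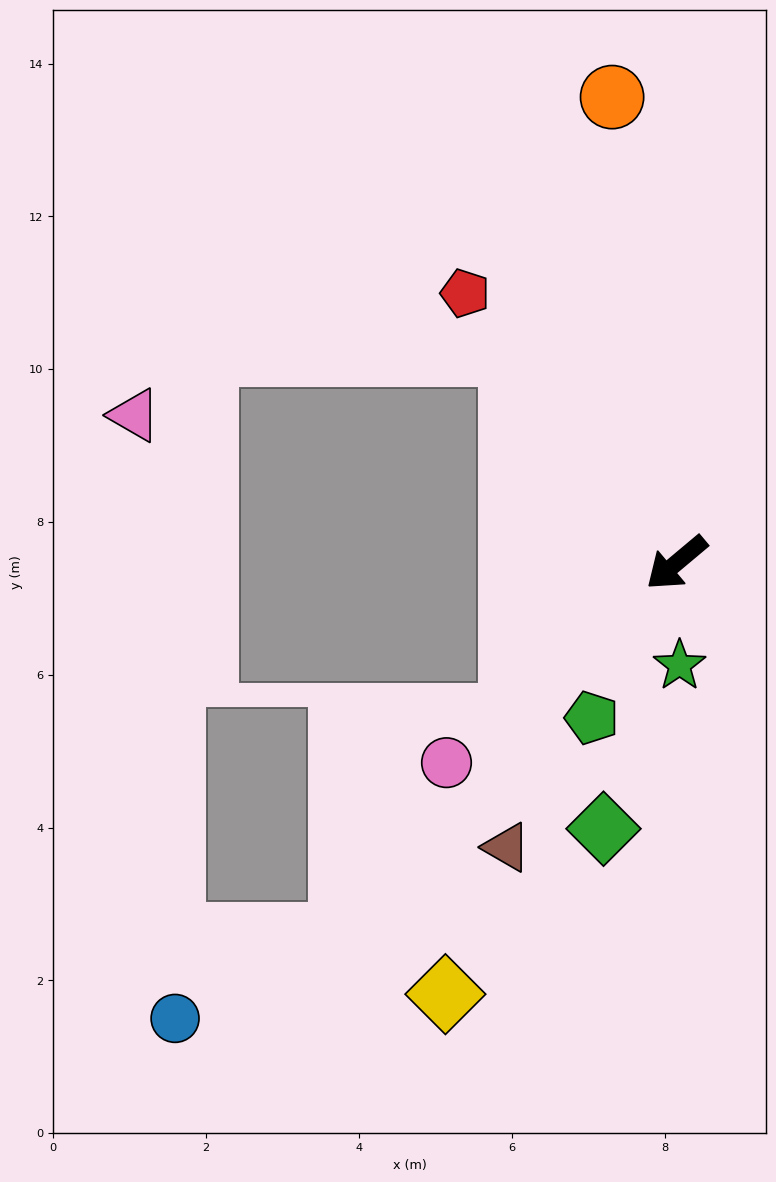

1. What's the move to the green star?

turn left 52°, forward 1.3 m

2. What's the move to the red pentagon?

turn right 92°, forward 4.5 m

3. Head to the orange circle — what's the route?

turn right 122°, forward 6.2 m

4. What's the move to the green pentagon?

turn left 21°, forward 2.3 m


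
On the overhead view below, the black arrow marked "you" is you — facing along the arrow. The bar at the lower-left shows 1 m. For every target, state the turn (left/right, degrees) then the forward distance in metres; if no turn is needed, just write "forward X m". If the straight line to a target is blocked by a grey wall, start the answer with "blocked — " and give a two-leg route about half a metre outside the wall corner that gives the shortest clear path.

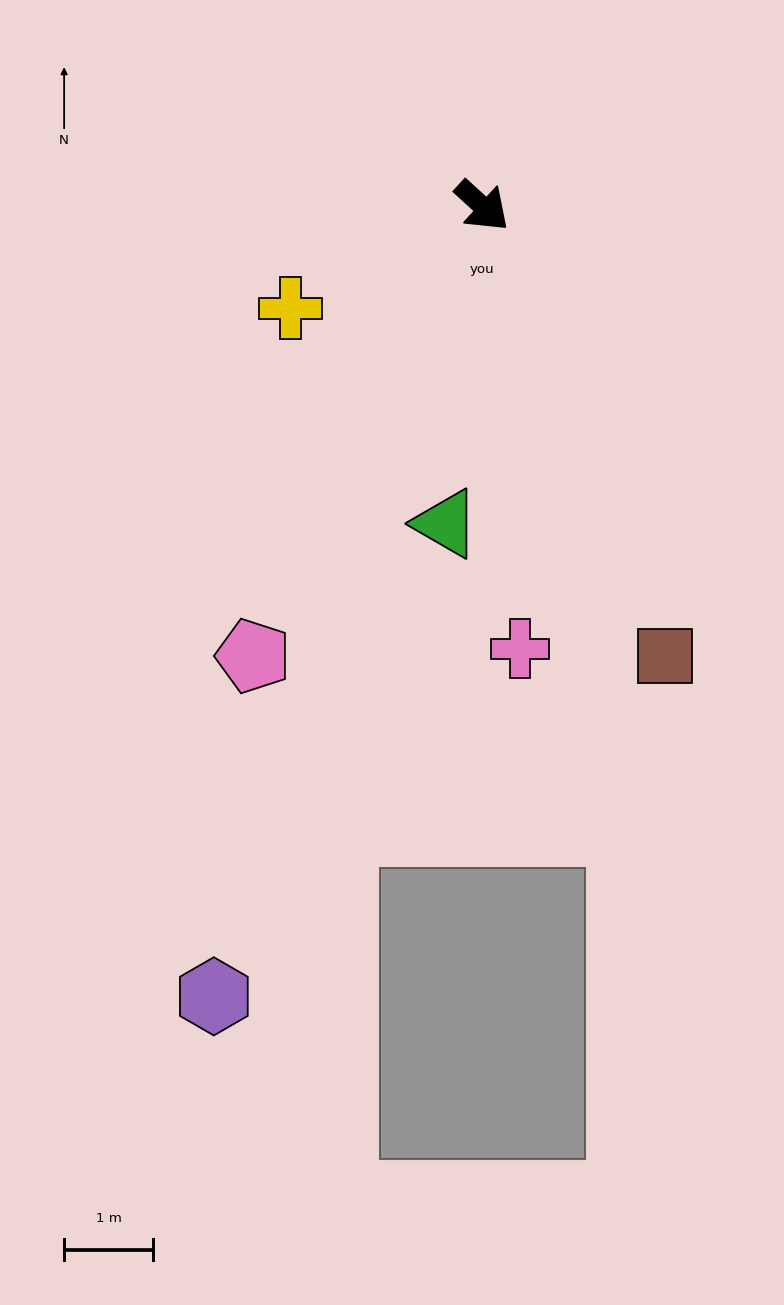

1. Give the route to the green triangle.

turn right 54°, forward 3.6 m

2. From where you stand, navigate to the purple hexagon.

turn right 66°, forward 9.4 m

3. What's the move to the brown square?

turn right 26°, forward 5.5 m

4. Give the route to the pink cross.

turn right 43°, forward 5.0 m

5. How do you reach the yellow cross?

turn right 110°, forward 2.4 m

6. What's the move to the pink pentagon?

turn right 75°, forward 5.7 m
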